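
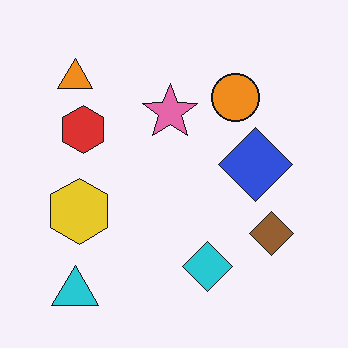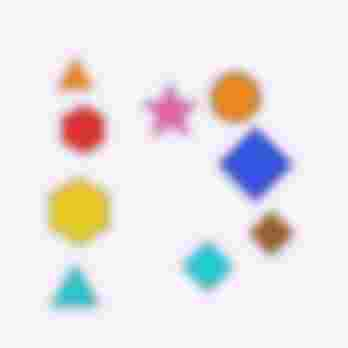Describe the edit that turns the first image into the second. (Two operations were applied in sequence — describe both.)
The image was noticeably gaussian-blurred, then heavily JPEG-compressed with obvious blocking artifacts.

Shape edges and outlines are uniformly softened across the whole image. Blocky 8×8 compression artifacts appear around shape edges and the flat background shows ringing — characteristic JPEG degradation.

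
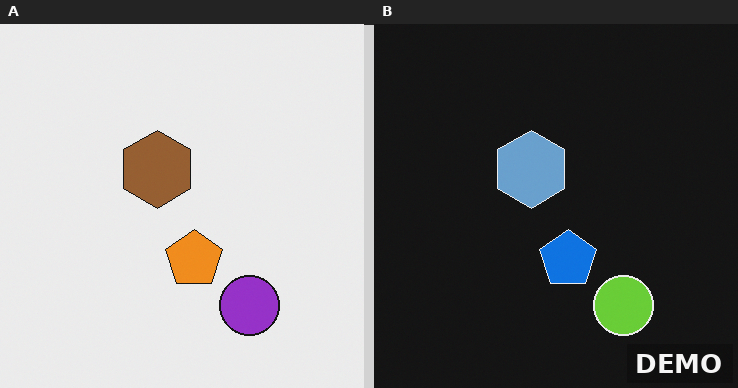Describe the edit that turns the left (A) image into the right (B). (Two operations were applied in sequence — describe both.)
The right (B) image is the left (A) color-inverted (negative), then watermarked with the text "DEMO" in the lower-right corner.

The light background has become dark and every shape's color is its complement — a photographic negative. A dark label reading "DEMO" appears in the lower-right corner.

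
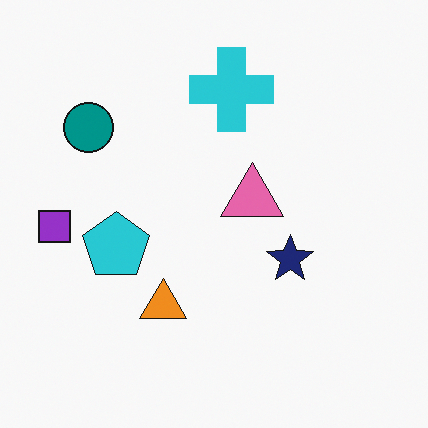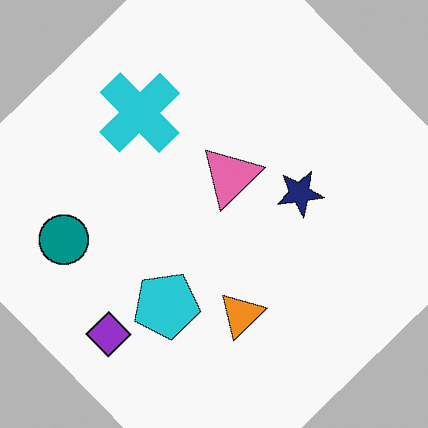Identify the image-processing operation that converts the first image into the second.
This is the original image rotated counter-clockwise by a large amount — several tens of degrees.

Every shape is tilted by the same angle and the image corners show triangular fill wedges — a whole-image rotation by a non-right angle.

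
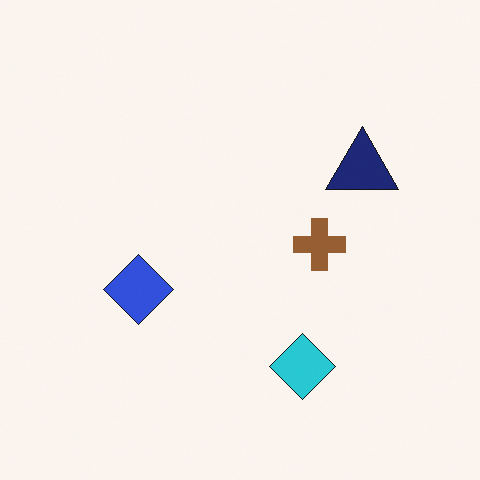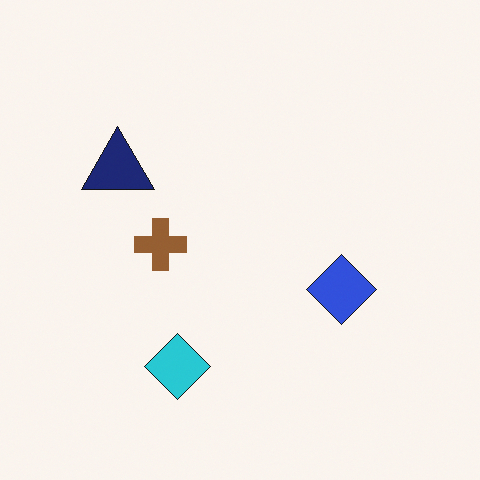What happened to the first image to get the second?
This is the original image flipped horizontally (left ↔ right).

The navy triangle is in the right of the first image and the left of the second — shapes on opposite sides of the vertical midline have swapped in a mirror flip.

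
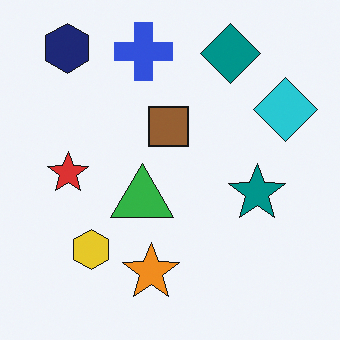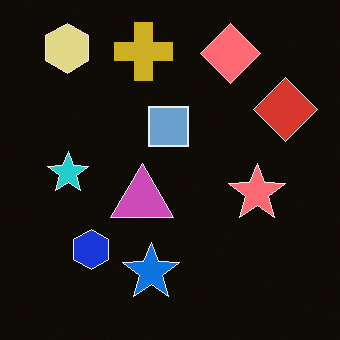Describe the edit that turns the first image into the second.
The image was color-inverted (negative).

The light background has become dark and every shape's color is its complement — a photographic negative.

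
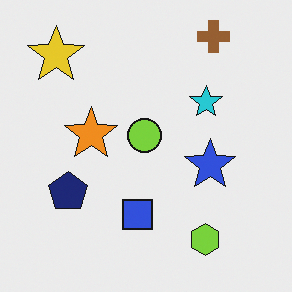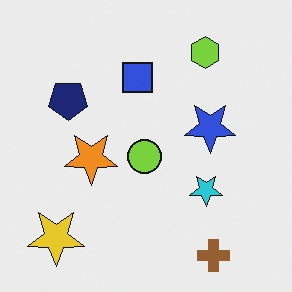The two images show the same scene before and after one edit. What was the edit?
The transformation is: flipped vertically (top ↔ bottom).

The brown cross is in the top-right of the first image and the bottom-right of the second — shapes on opposite sides of the horizontal midline have swapped in a mirror flip.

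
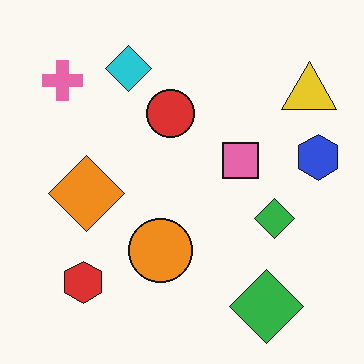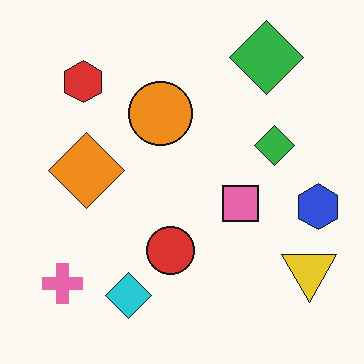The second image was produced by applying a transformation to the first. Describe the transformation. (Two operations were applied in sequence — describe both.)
It was flipped vertically (top ↔ bottom), then JPEG-compressed with visible artifacts.

The cyan diamond is in the top of the first image and the bottom of the second — shapes on opposite sides of the horizontal midline have swapped in a mirror flip. Blocky 8×8 compression artifacts appear around shape edges and the flat background shows ringing — characteristic JPEG degradation.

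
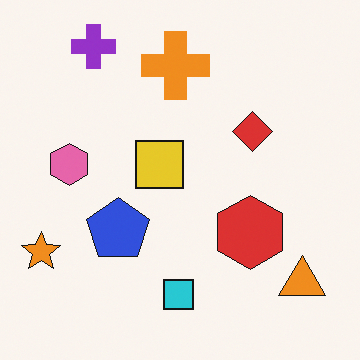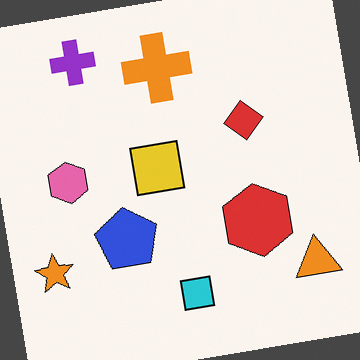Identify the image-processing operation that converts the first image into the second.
It was rotated counter-clockwise by a slight angle.

Every shape is tilted by the same angle and the image corners show triangular fill wedges — a whole-image rotation by a non-right angle.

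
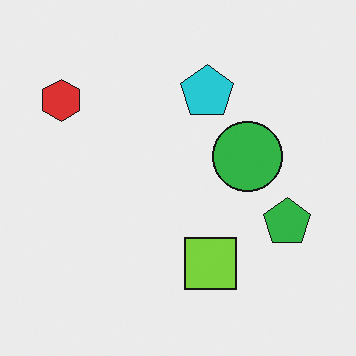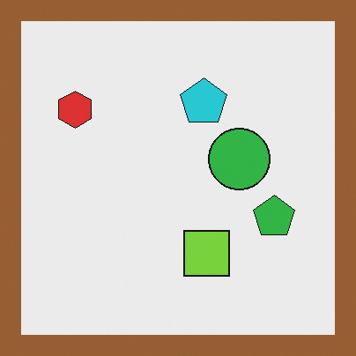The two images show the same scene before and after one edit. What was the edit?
It was framed with a brown border.

A solid brown frame runs around the edge of the second image, with the content slightly shrunk inside it.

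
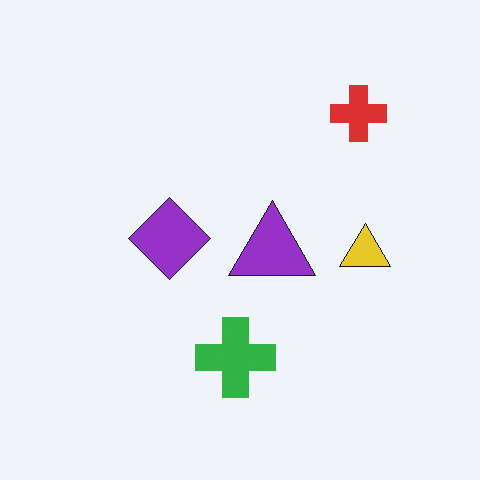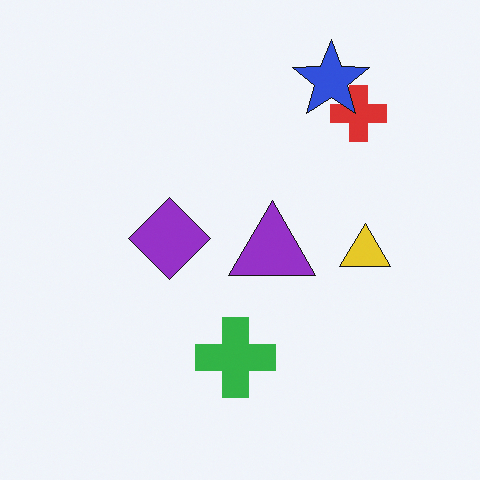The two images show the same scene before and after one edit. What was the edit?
Overlaid with an additional blue star.

A blue star appears in the second image that is absent from the first.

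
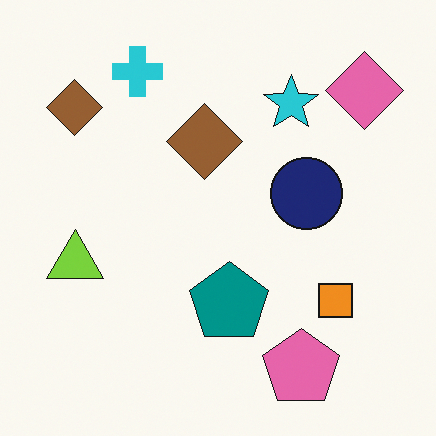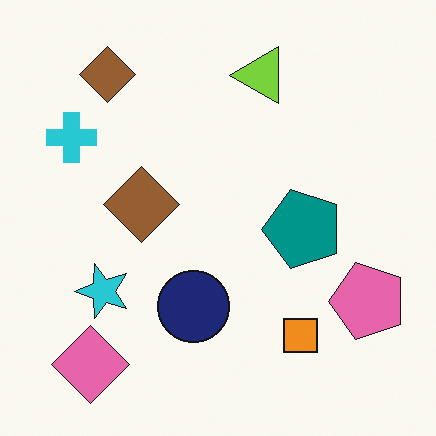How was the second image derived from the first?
The transformation is: transposed (reflected across the top-left ↔ bottom-right diagonal).

Shapes have swapped their row and column positions — what was in the top-right is now in the bottom-left — a diagonal reflection.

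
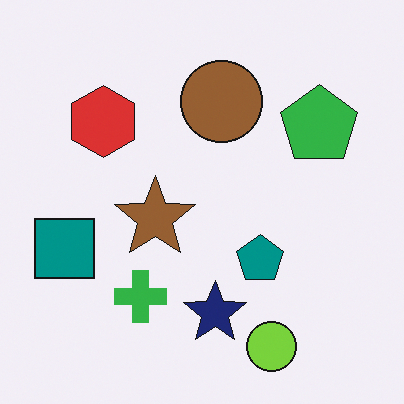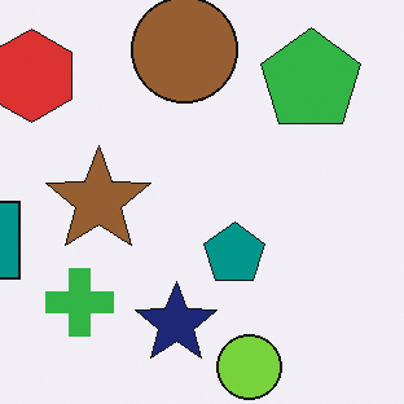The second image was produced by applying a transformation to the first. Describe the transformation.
The transformation is: cropped slightly and scaled back up.

The visible shapes are larger and the field of view is narrower; shapes near the original edges may be partly or wholly outside the frame — a crop-and-rescale.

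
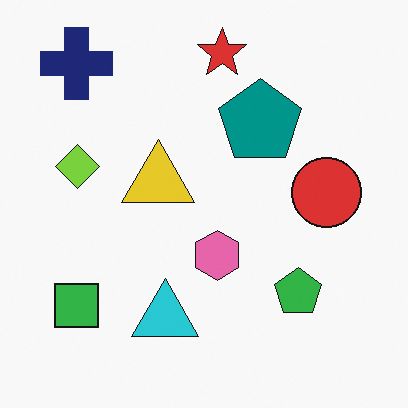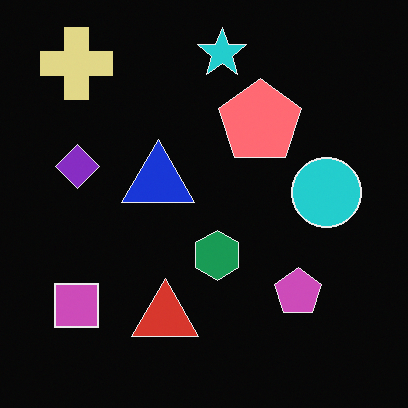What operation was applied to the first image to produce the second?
It was color-inverted (negative).

The light background has become dark and every shape's color is its complement — a photographic negative.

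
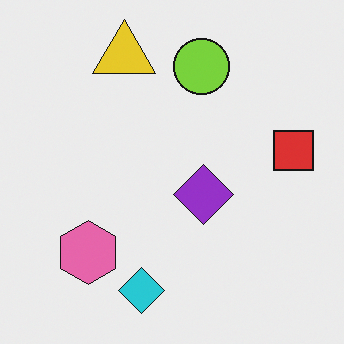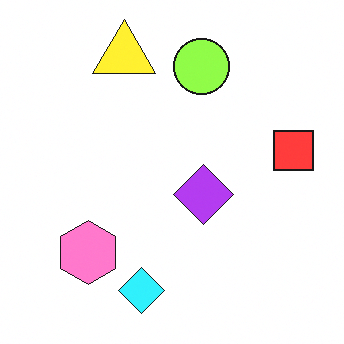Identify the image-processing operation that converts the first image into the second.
The transformation is: brightened a little.

Every pixel — background and shapes alike — is uniformly brightened.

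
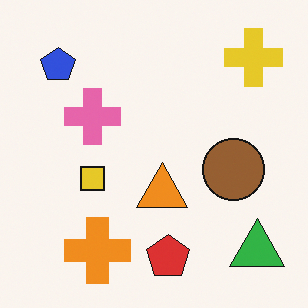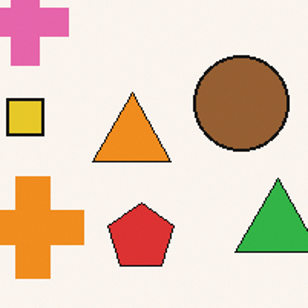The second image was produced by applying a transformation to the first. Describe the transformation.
The image was cropped slightly and scaled back up.

The visible shapes are larger and the field of view is narrower; shapes near the original edges may be partly or wholly outside the frame — a crop-and-rescale.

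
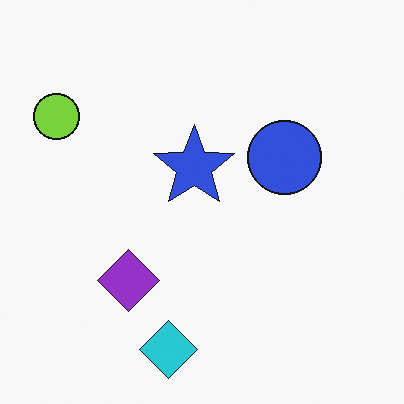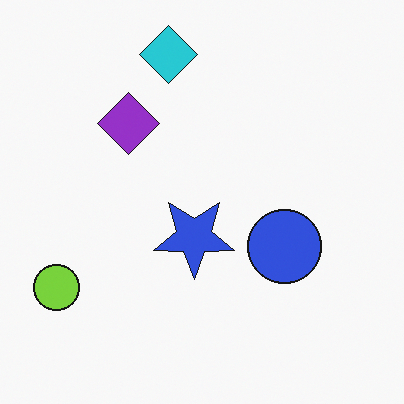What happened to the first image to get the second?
The transformation is: flipped vertically (top ↔ bottom).

The cyan diamond is in the bottom of the first image and the top of the second — shapes on opposite sides of the horizontal midline have swapped in a mirror flip.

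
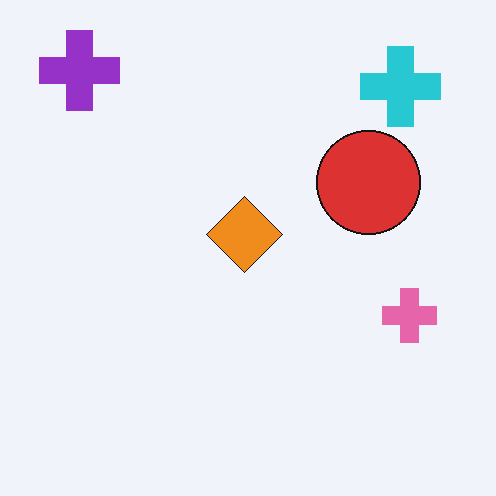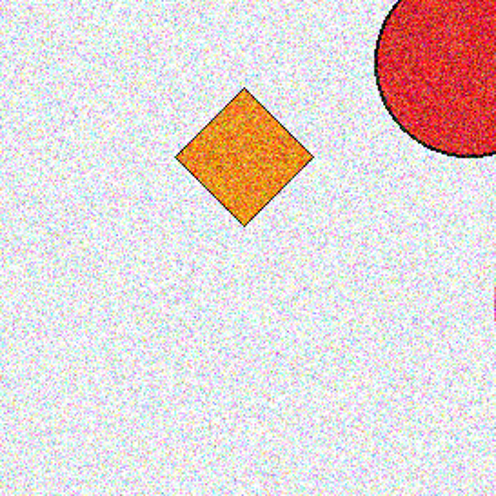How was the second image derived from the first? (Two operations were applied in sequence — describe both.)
This is the original image degraded with heavy additive noise, then cropped tightly and scaled back up.

Random speckle covers the whole image, including the flat background. The visible shapes are larger and the field of view is narrower; shapes near the original edges may be partly or wholly outside the frame — a crop-and-rescale.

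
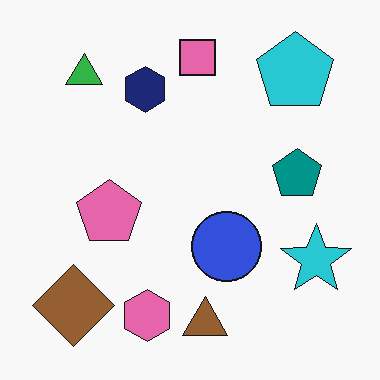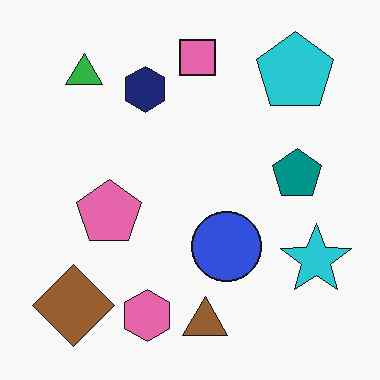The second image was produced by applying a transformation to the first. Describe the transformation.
This is the original image JPEG-compressed with visible artifacts.

Blocky 8×8 compression artifacts appear around shape edges and the flat background shows ringing — characteristic JPEG degradation.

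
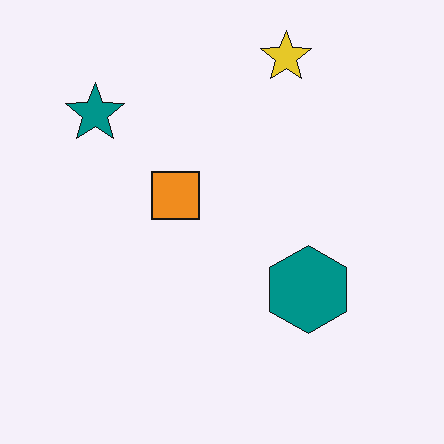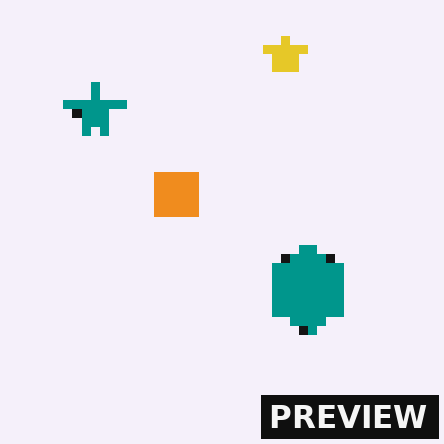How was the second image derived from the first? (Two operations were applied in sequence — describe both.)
It was heavily pixelated into large blocks, then watermarked with the text "PREVIEW" in the lower-right corner.

Shapes are reduced to large square blocks; fine edges and outlines are lost — a downscale-then-upscale (mosaic) effect. A dark label reading "PREVIEW" appears in the lower-right corner.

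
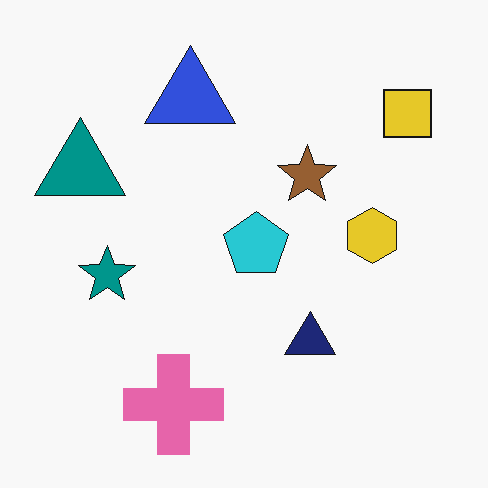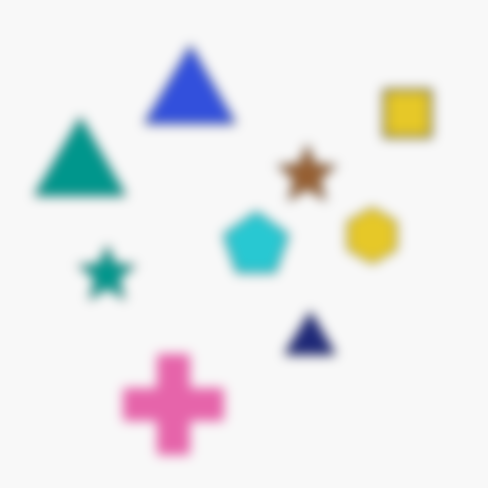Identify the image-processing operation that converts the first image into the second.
Heavily blurred.

Shape edges and outlines are uniformly softened across the whole image.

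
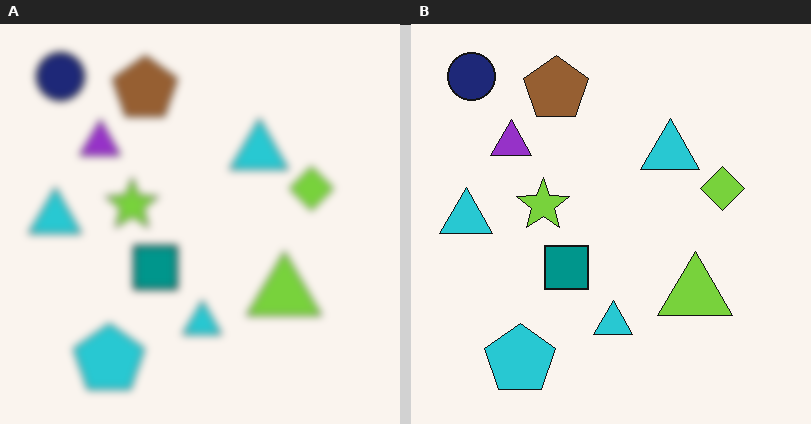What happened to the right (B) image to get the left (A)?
It was noticeably gaussian-blurred.

Shape edges and outlines are uniformly softened across the whole image.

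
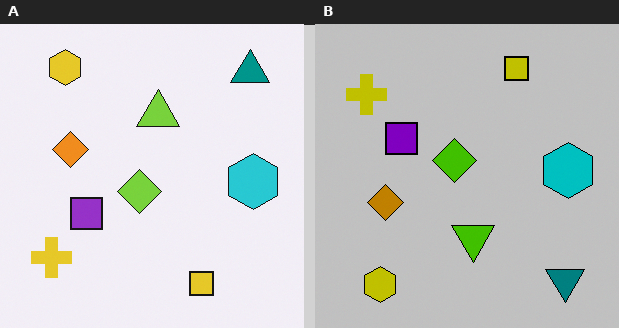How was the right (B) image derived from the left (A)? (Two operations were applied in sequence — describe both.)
It was flipped vertically (top ↔ bottom), then aggressively posterized.

The yellow hexagon is in the top-left of the left (A) image and the bottom-left of the right (B) — shapes on opposite sides of the horizontal midline have swapped in a mirror flip. Each flat color has snapped to a coarser quantized level — most visibly, the near-white background has dropped to a flat grey.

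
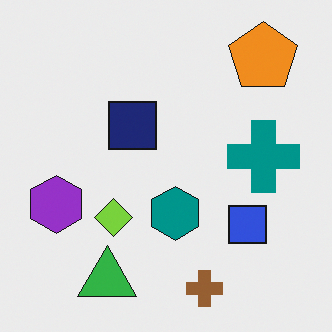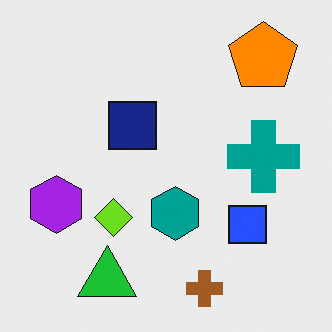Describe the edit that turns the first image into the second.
The image was slightly oversaturated.

All colors are more vivid — a global saturation change.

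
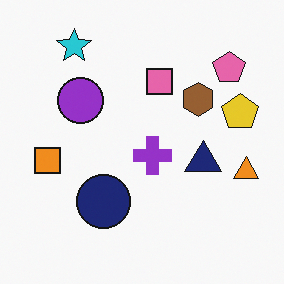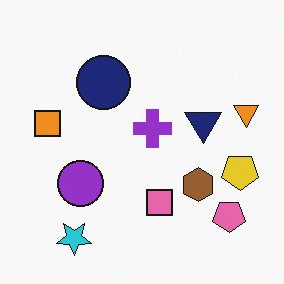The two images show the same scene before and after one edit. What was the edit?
The image was flipped vertically (top ↔ bottom).

The cyan star is in the top-left of the first image and the bottom-left of the second — shapes on opposite sides of the horizontal midline have swapped in a mirror flip.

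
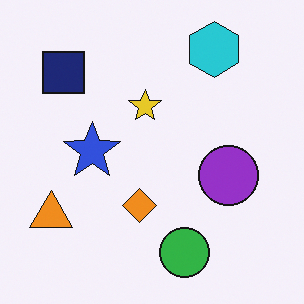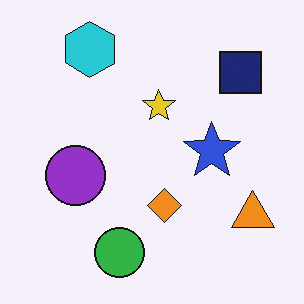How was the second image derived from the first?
This is the original image flipped horizontally (left ↔ right).

The orange triangle is in the bottom-left of the first image and the bottom-right of the second — shapes on opposite sides of the vertical midline have swapped in a mirror flip.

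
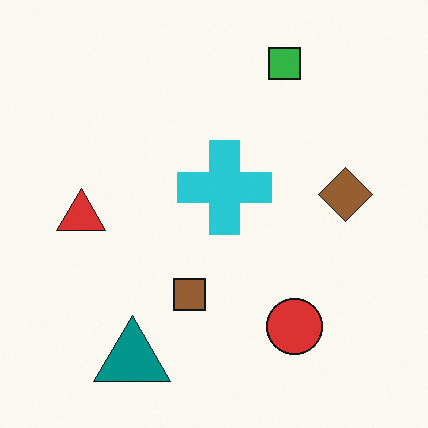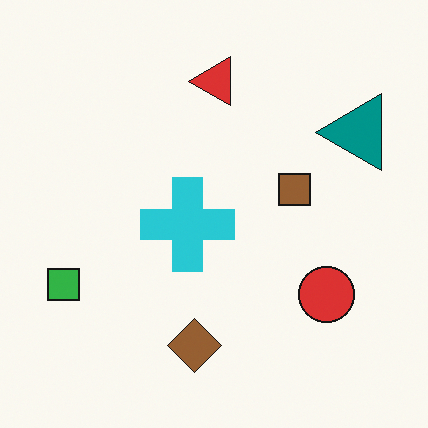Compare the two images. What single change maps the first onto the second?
It was transposed (reflected across the top-left ↔ bottom-right diagonal).

Shapes have swapped their row and column positions — what was in the top-right is now in the bottom-left — a diagonal reflection.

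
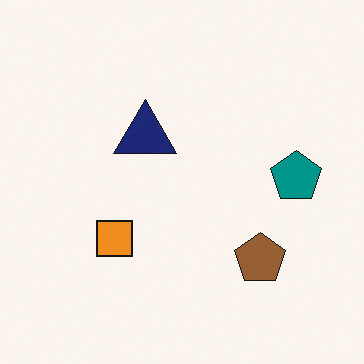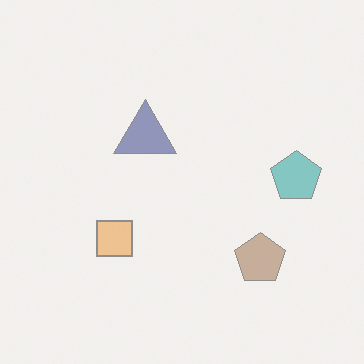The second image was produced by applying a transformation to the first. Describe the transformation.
The transformation is: washed out (contrast reduced).

Tones are pushed toward mid-grey across the whole image — a global contrast change.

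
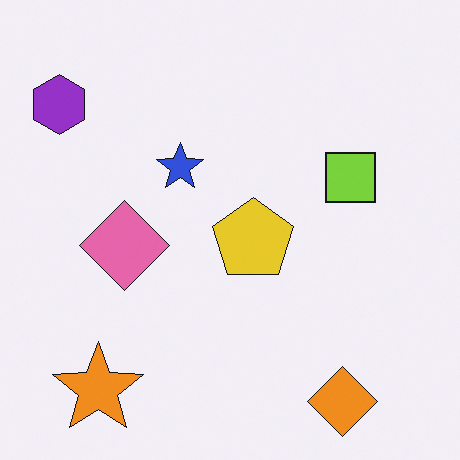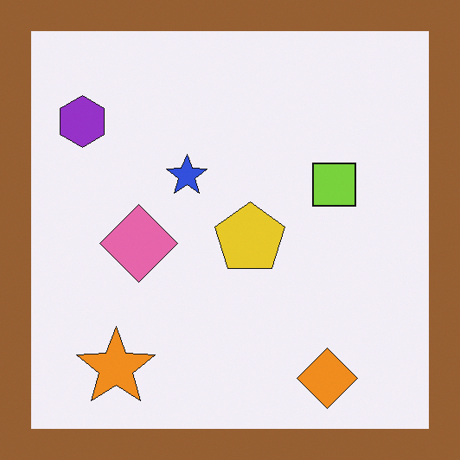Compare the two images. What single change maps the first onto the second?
The second image is the first framed with a brown border.

A solid brown frame runs around the edge of the second image, with the content slightly shrunk inside it.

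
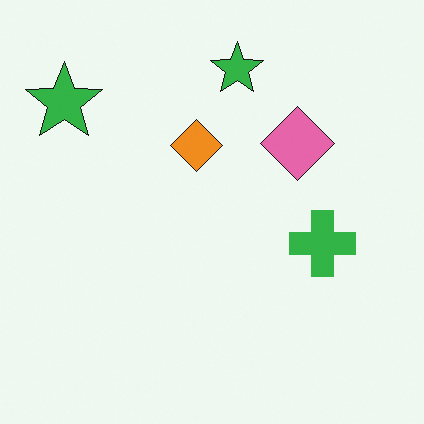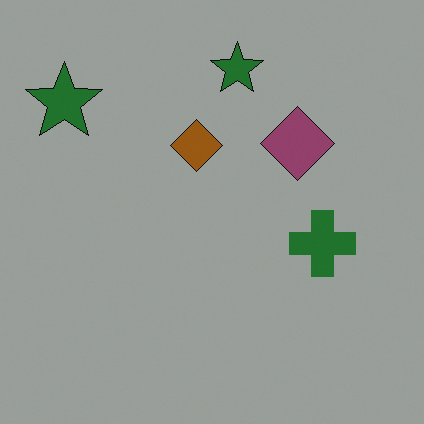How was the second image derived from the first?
The image was darkened a lot.

Every pixel — background and shapes alike — is uniformly darkened.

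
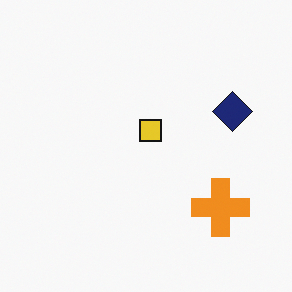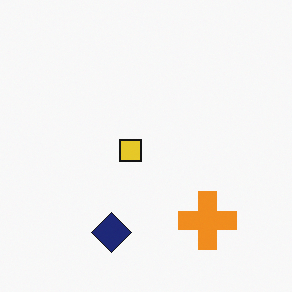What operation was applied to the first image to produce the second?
This is the original image transposed (reflected across the top-left ↔ bottom-right diagonal).

Shapes have swapped their row and column positions — what was in the top-right is now in the bottom-left — a diagonal reflection.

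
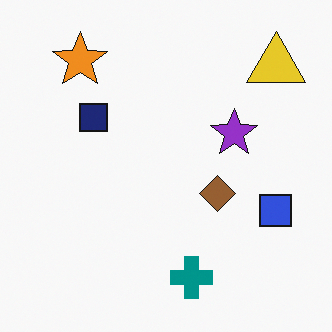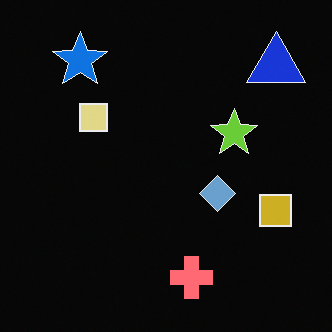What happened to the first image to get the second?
It was color-inverted (negative).

The light background has become dark and every shape's color is its complement — a photographic negative.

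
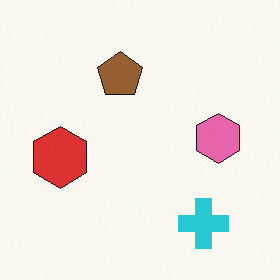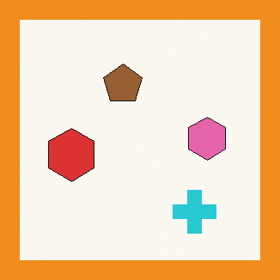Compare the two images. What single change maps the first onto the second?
The image was framed with a orange border.

A solid orange frame runs around the edge of the second image, with the content slightly shrunk inside it.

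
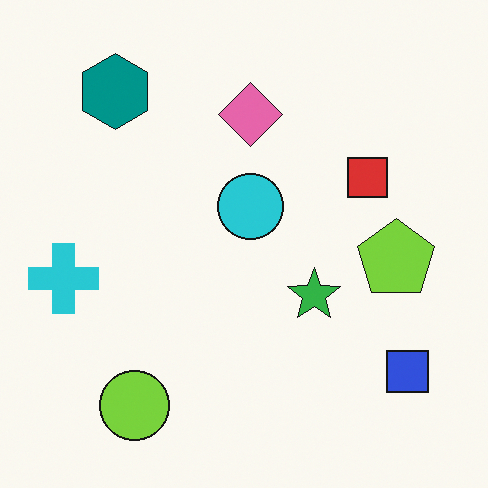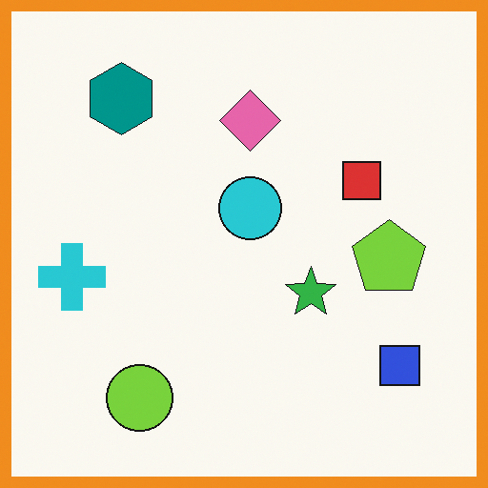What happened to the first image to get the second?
It was framed with a orange border.

A solid orange frame runs around the edge of the second image, with the content slightly shrunk inside it.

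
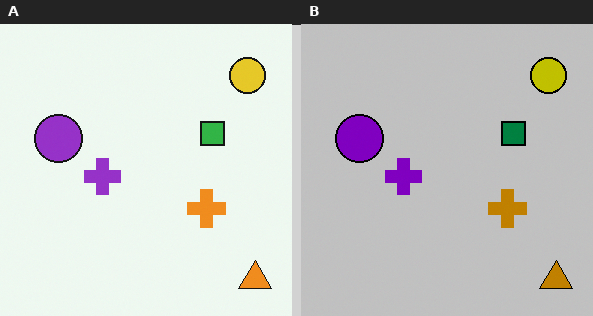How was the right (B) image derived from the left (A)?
The image was aggressively posterized.

Each flat color has snapped to a coarser quantized level — most visibly, the near-white background has dropped to a flat grey.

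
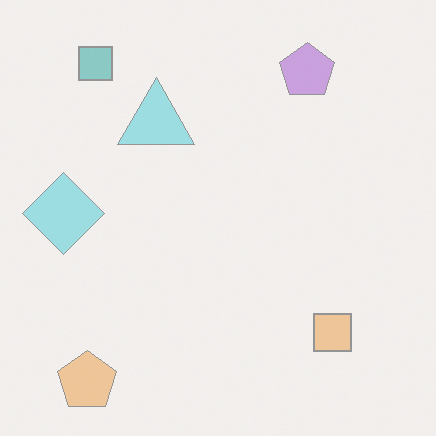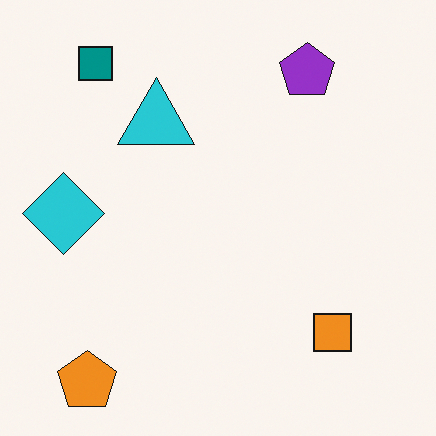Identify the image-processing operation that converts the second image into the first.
The first image is the second washed out (contrast reduced).

Tones are pushed toward mid-grey across the whole image — a global contrast change.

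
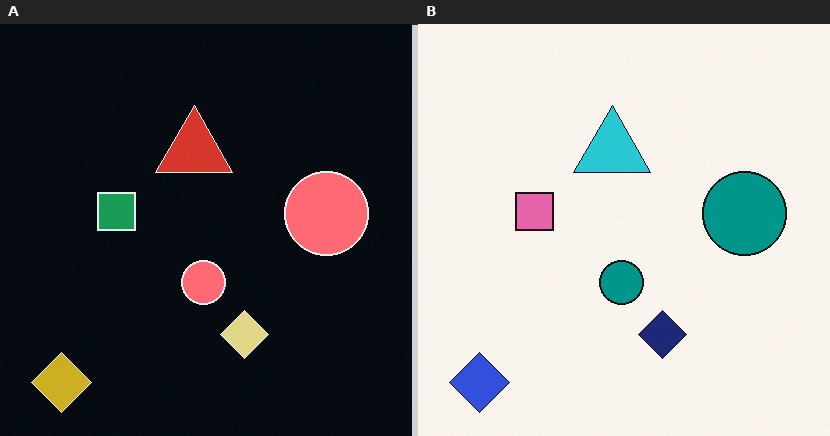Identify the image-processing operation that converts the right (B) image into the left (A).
Color-inverted (negative).

The light background has become dark and every shape's color is its complement — a photographic negative.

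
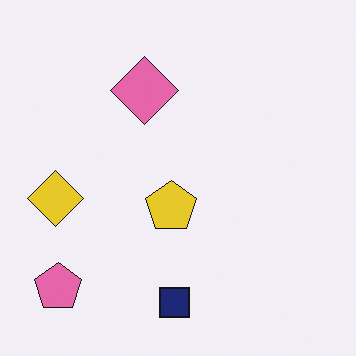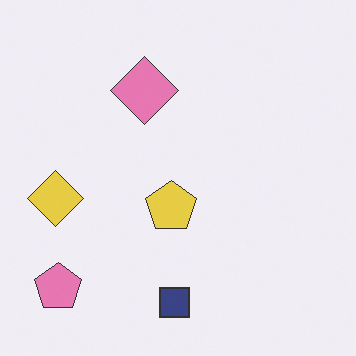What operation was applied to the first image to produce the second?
The image was given slightly reduced contrast.

Tones are pushed toward mid-grey across the whole image — a global contrast change.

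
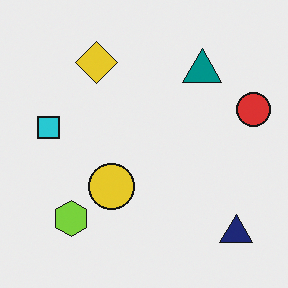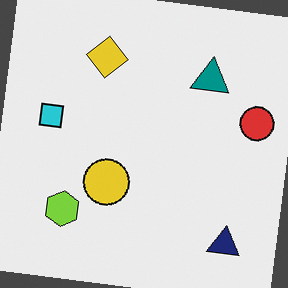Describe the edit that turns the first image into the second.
The transformation is: rotated clockwise by a slight angle.

Every shape is tilted by the same angle and the image corners show triangular fill wedges — a whole-image rotation by a non-right angle.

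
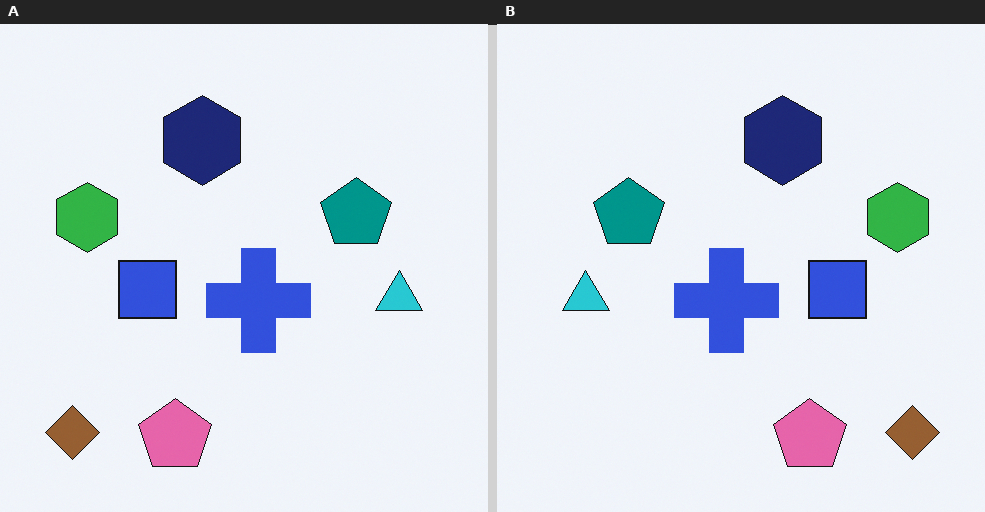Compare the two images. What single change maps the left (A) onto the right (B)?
This is the original image flipped horizontally (left ↔ right).

The brown diamond is in the bottom-left of the left (A) image and the bottom-right of the right (B) — shapes on opposite sides of the vertical midline have swapped in a mirror flip.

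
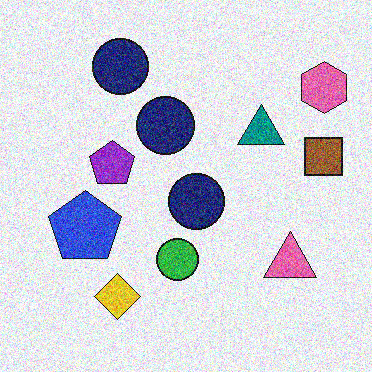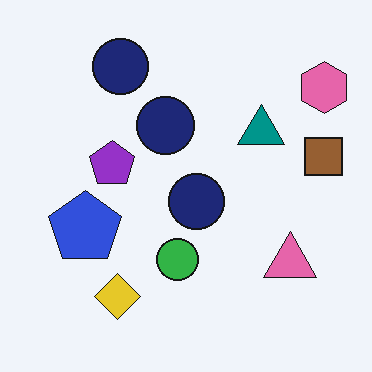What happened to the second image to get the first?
It was degraded with strong gaussian noise.

Random speckle covers the whole image, including the flat background.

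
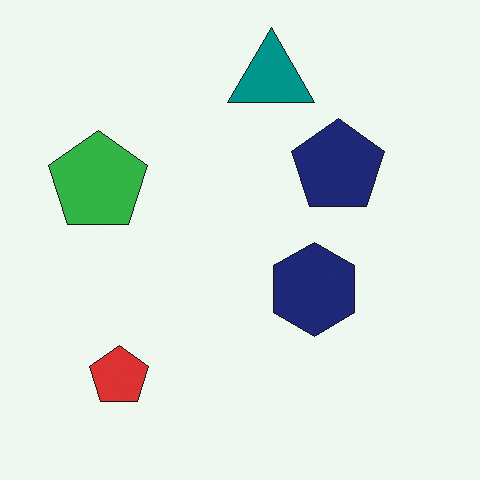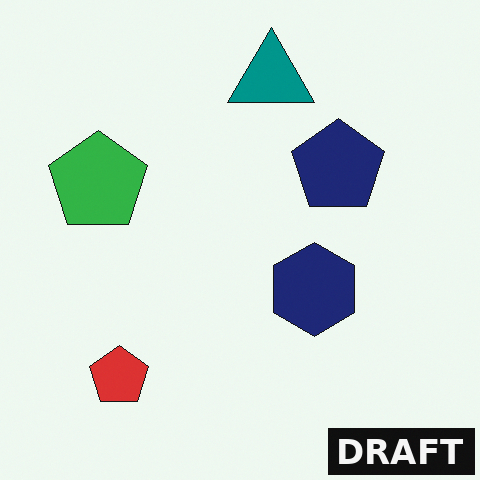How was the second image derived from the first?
It was watermarked with the text "DRAFT" in the lower-right corner.

A dark label reading "DRAFT" appears in the lower-right corner.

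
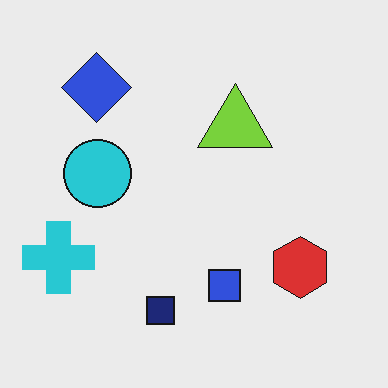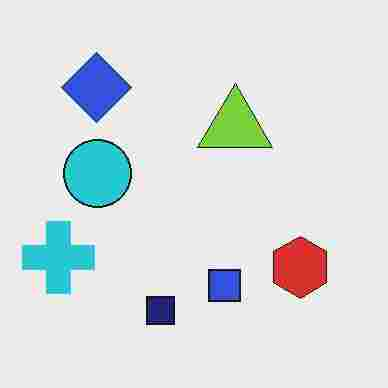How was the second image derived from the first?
This is the original image heavily JPEG-compressed with obvious blocking artifacts.

Blocky 8×8 compression artifacts appear around shape edges and the flat background shows ringing — characteristic JPEG degradation.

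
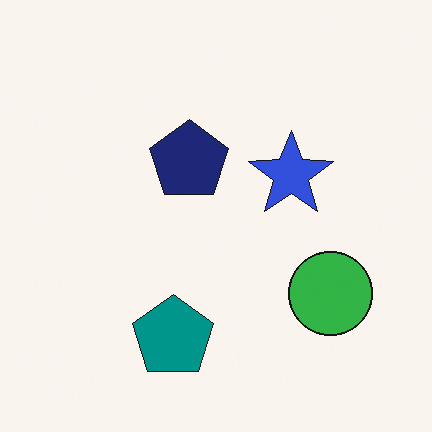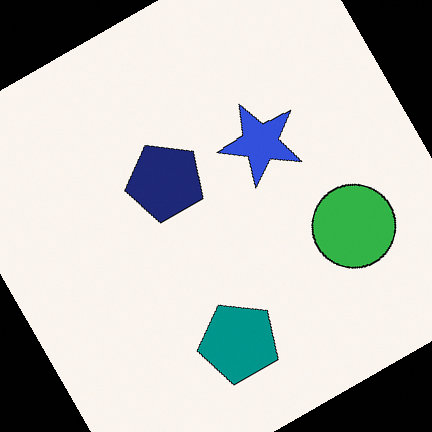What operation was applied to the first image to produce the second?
The second image is the first rotated counter-clockwise by a moderate amount.

Every shape is tilted by the same angle and the image corners show triangular fill wedges — a whole-image rotation by a non-right angle.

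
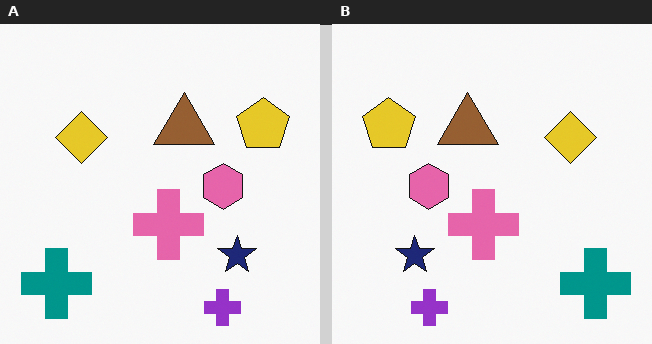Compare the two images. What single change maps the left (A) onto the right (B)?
This is the original image flipped horizontally (left ↔ right).

The teal cross is in the bottom-left of the left (A) image and the bottom-right of the right (B) — shapes on opposite sides of the vertical midline have swapped in a mirror flip.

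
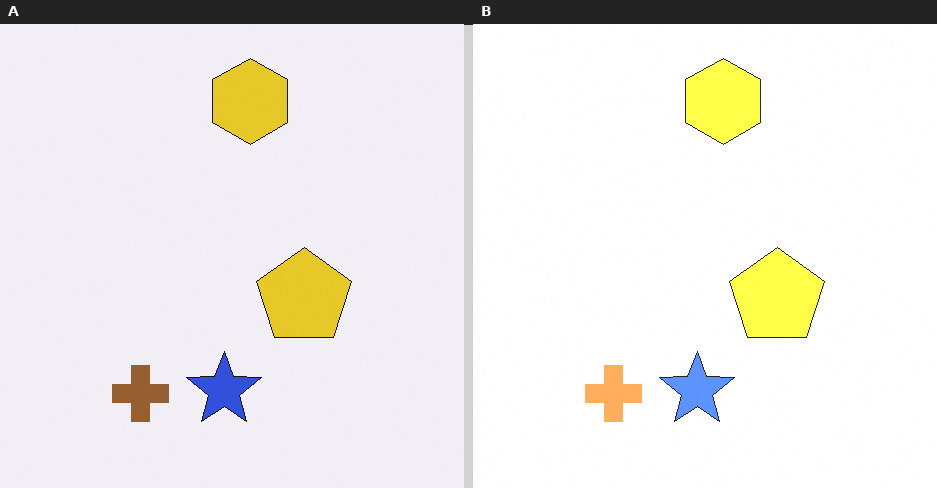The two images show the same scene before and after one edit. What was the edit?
The transformation is: noticeably brightened.

Every pixel — background and shapes alike — is uniformly brightened.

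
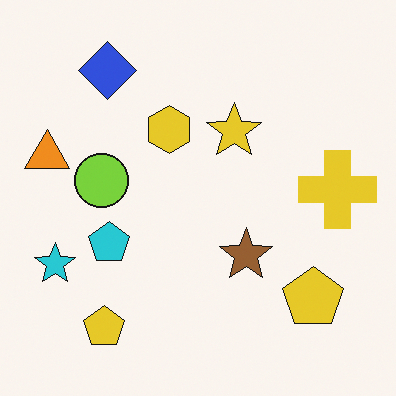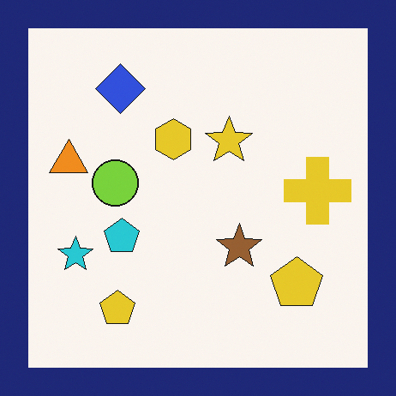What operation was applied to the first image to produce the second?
The image was framed with a navy border.

A solid navy frame runs around the edge of the second image, with the content slightly shrunk inside it.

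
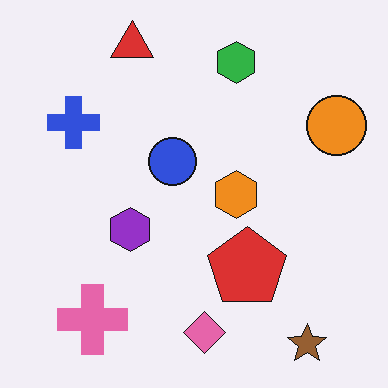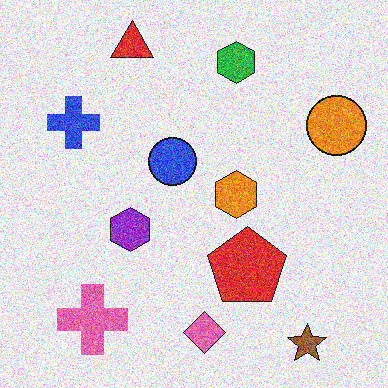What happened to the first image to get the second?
The image was degraded with a thick layer of grain.

Random speckle covers the whole image, including the flat background.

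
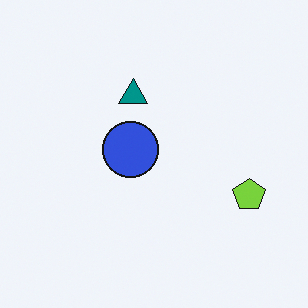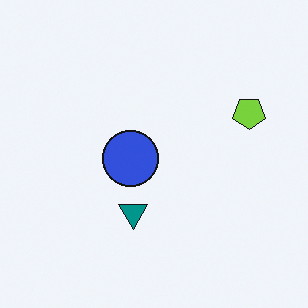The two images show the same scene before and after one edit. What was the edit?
The image was flipped vertically (top ↔ bottom).

The teal triangle is in the top of the first image and the bottom of the second — shapes on opposite sides of the horizontal midline have swapped in a mirror flip.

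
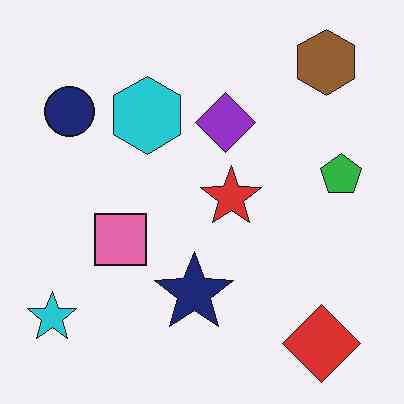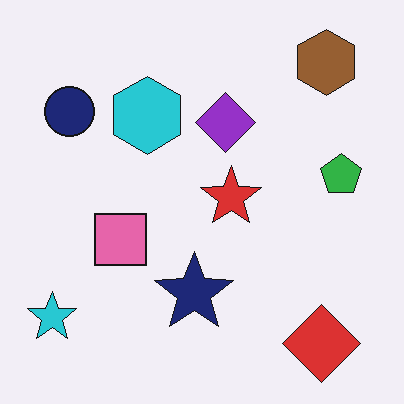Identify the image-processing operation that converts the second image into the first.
JPEG-compressed with visible artifacts.

Blocky 8×8 compression artifacts appear around shape edges and the flat background shows ringing — characteristic JPEG degradation.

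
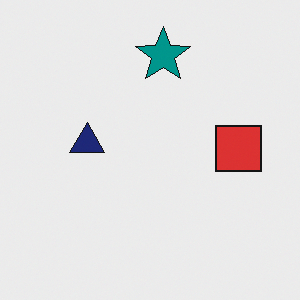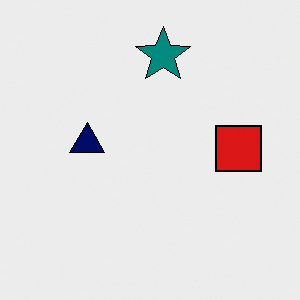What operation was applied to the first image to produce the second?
The transformation is: given slightly increased contrast.

Tones are pushed away from mid-grey across the whole image — a global contrast change.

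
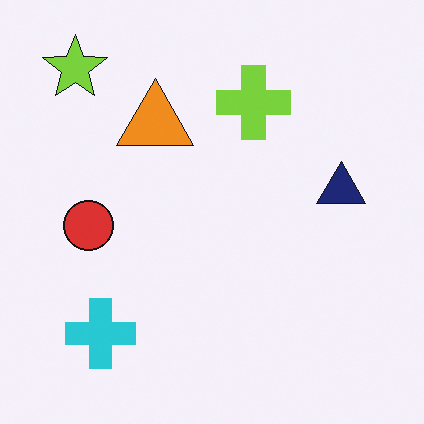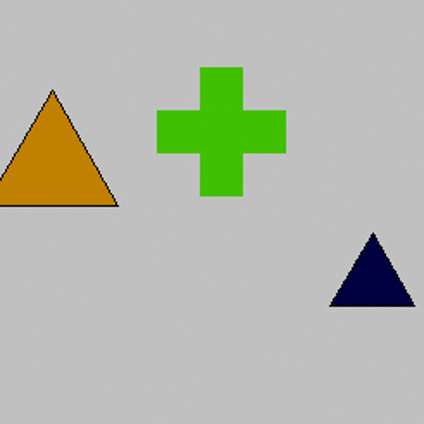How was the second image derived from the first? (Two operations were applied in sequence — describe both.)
It was heavily posterized to just a handful of flat colors, then cropped tightly and scaled back up.

Each flat color has snapped to a coarser quantized level — most visibly, the near-white background has dropped to a flat grey. The visible shapes are larger and the field of view is narrower; shapes near the original edges may be partly or wholly outside the frame — a crop-and-rescale.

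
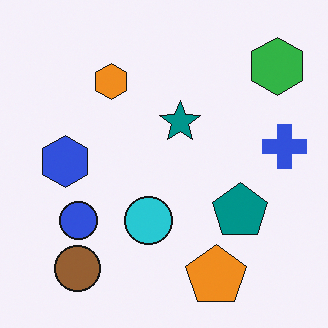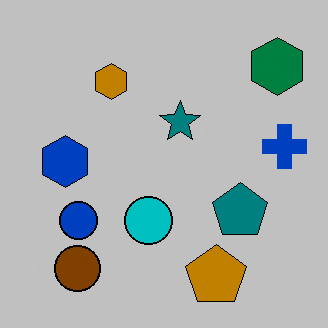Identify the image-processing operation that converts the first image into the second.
Aggressively posterized.

Each flat color has snapped to a coarser quantized level — most visibly, the near-white background has dropped to a flat grey.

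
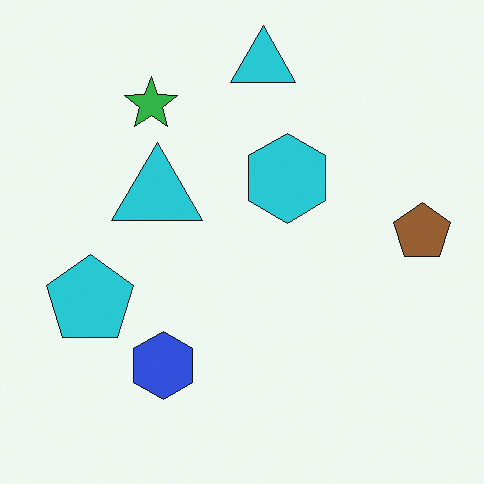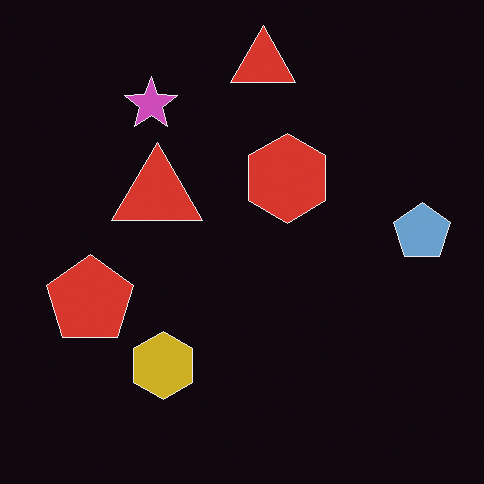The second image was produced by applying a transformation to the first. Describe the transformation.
The transformation is: color-inverted (negative).

The light background has become dark and every shape's color is its complement — a photographic negative.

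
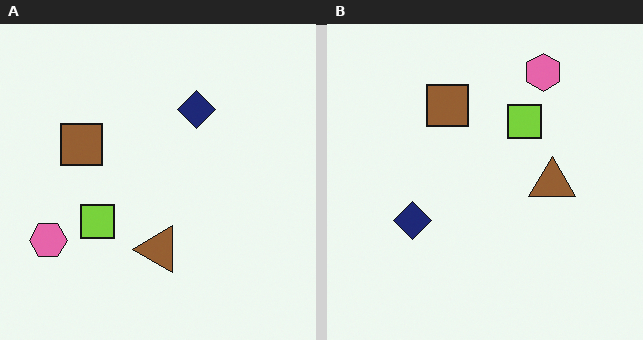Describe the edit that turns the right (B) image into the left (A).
This is the original image transposed (reflected across the top-left ↔ bottom-right diagonal).

Shapes have swapped their row and column positions — what was in the top-right is now in the bottom-left — a diagonal reflection.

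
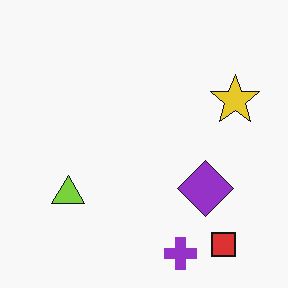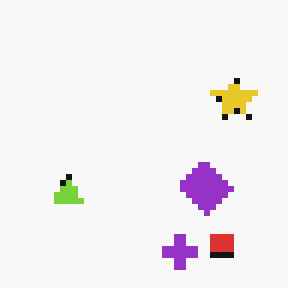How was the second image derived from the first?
The image was moderately pixelated.

Shapes are reduced to large square blocks; fine edges and outlines are lost — a downscale-then-upscale (mosaic) effect.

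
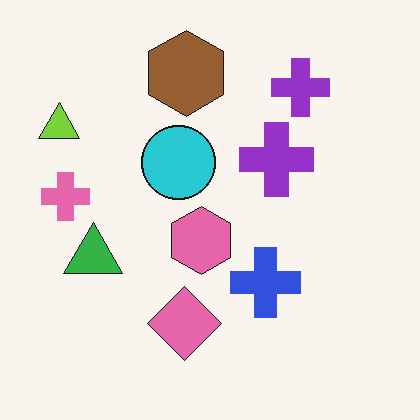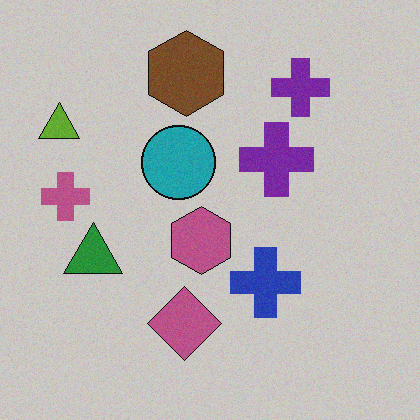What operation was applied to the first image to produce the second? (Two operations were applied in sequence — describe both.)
Degraded with a light layer of grain, then darkened a little.

Random speckle covers the whole image, including the flat background. Every pixel — background and shapes alike — is uniformly darkened.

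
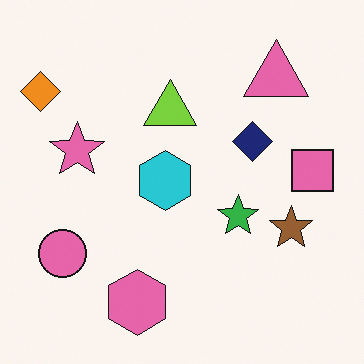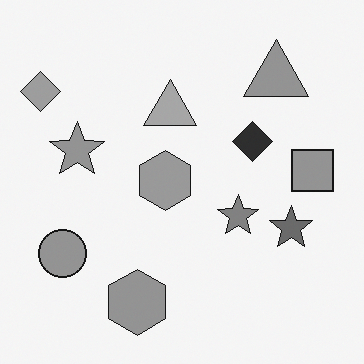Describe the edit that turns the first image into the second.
This is the original image converted to grayscale.

All color is removed — every shape is now a shade of grey.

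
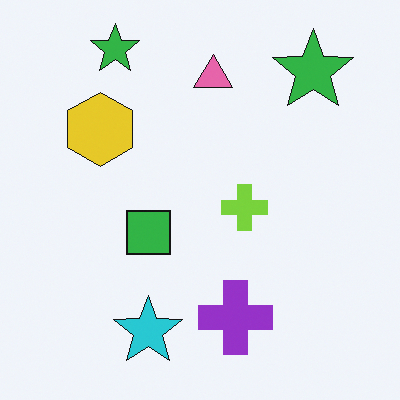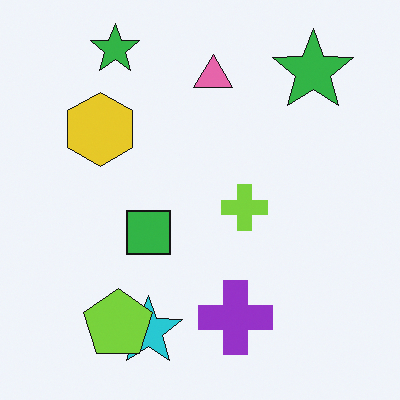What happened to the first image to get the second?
The transformation is: overlaid with an additional lime pentagon.

A lime pentagon appears in the second image that is absent from the first.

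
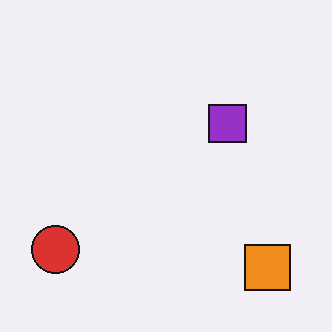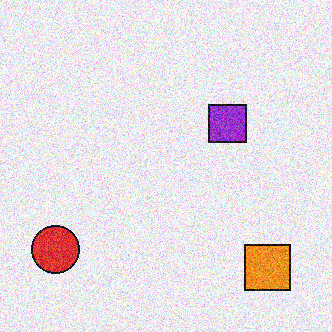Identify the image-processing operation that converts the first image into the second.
Degraded with a thick layer of grain.

Random speckle covers the whole image, including the flat background.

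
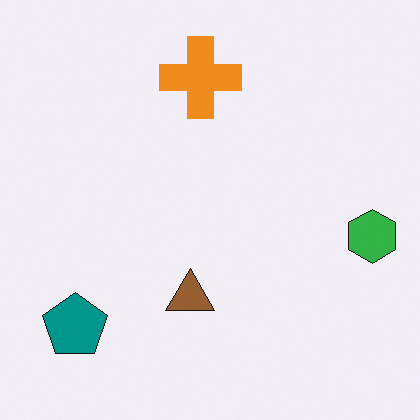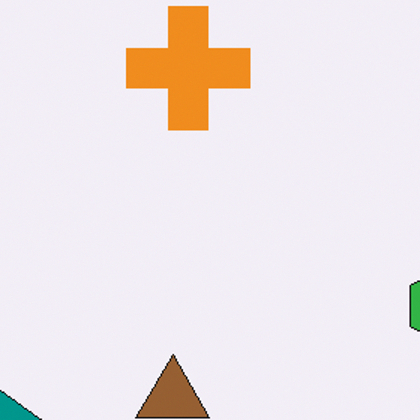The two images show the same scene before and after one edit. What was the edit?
This is the original image cropped to a modestly smaller region and rescaled.

The visible shapes are larger and the field of view is narrower; shapes near the original edges may be partly or wholly outside the frame — a crop-and-rescale.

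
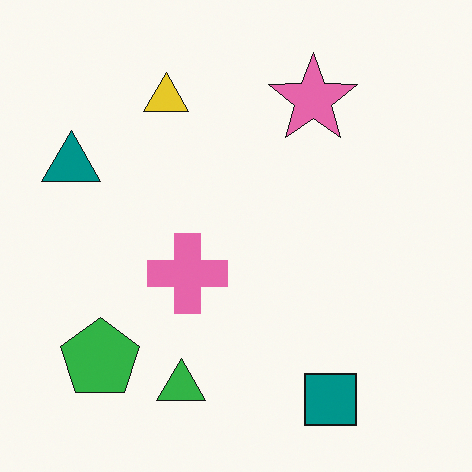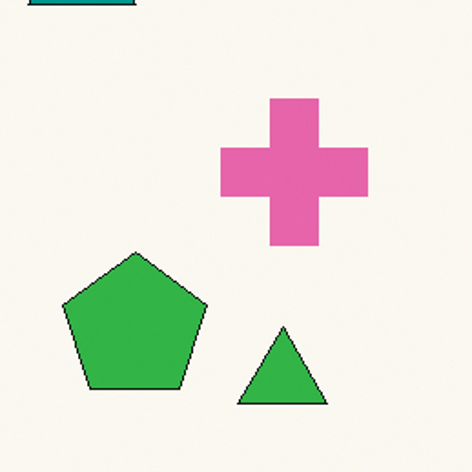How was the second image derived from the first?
The second image is the first cropped to a noticeably smaller region and rescaled.

The visible shapes are larger and the field of view is narrower; shapes near the original edges may be partly or wholly outside the frame — a crop-and-rescale.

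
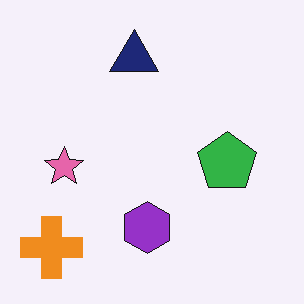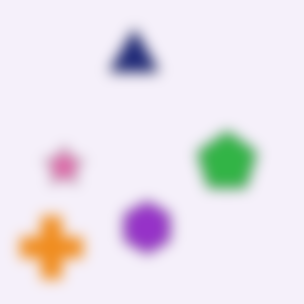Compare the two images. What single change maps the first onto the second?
The second image is the first heavily blurred.

Shape edges and outlines are uniformly softened across the whole image.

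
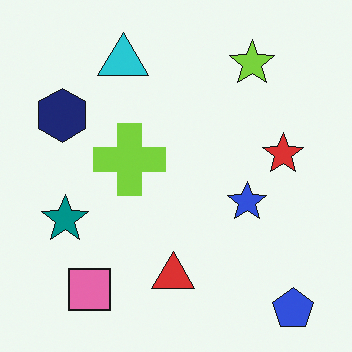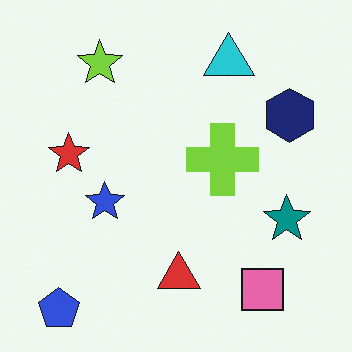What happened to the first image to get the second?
This is the original image flipped horizontally (left ↔ right).

The blue pentagon is in the bottom-right of the first image and the bottom-left of the second — shapes on opposite sides of the vertical midline have swapped in a mirror flip.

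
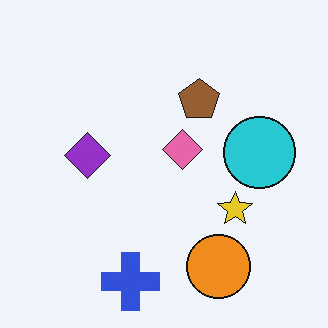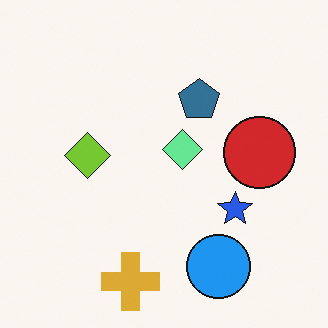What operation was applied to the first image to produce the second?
The transformation is: hue-shifted by a large amount.

Every shape's color has rotated by the same amount around the hue wheel — a uniform hue shift.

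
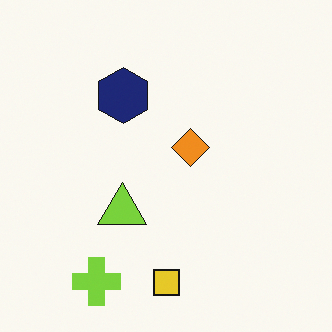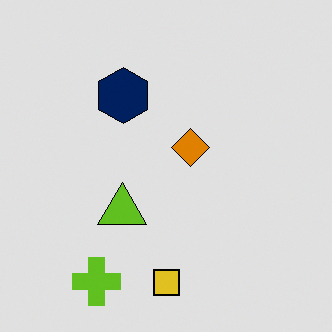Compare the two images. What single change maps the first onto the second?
The image was moderately posterized.

Each flat color has snapped to a coarser quantized level — most visibly, the near-white background has dropped to a flat grey.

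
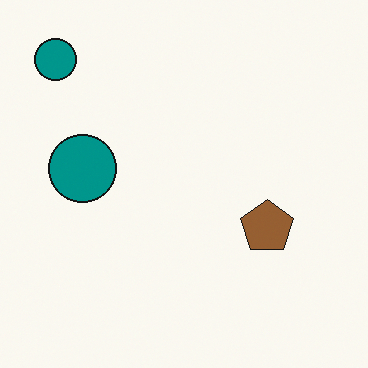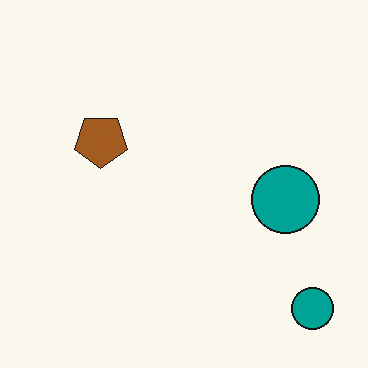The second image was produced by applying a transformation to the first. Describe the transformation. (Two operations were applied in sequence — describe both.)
The transformation is: slightly oversaturated, then rotated 180°.

All colors are more vivid — a global saturation change. The brown pentagon sits in the right of the first image and the left of the second — consistent with a whole-image 180° rotation.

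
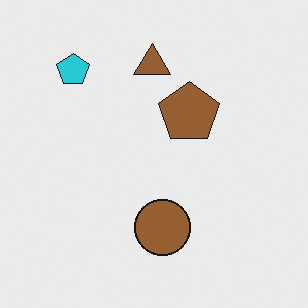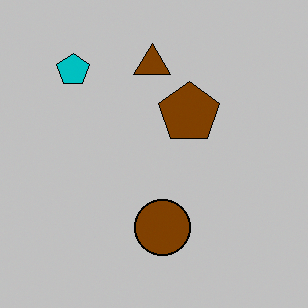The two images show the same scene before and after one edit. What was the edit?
The second image is the first aggressively posterized.

Each flat color has snapped to a coarser quantized level — most visibly, the near-white background has dropped to a flat grey.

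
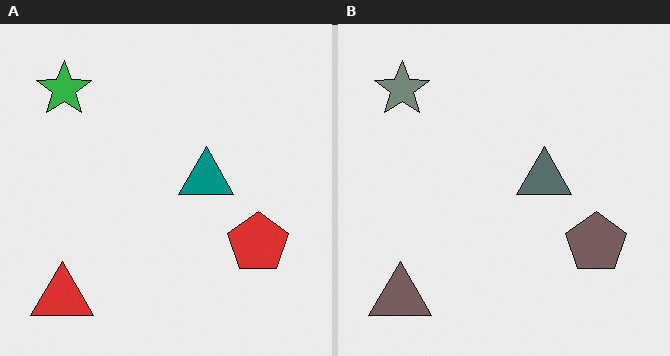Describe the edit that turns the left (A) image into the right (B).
This is the original image made much more muted (saturation change).

All colors are more muted and greyish — a global saturation change.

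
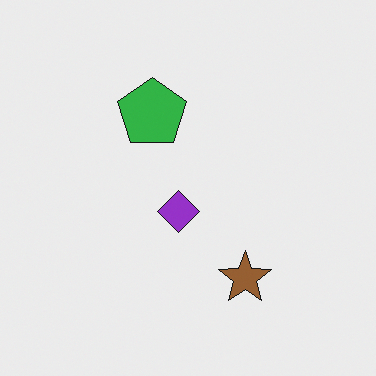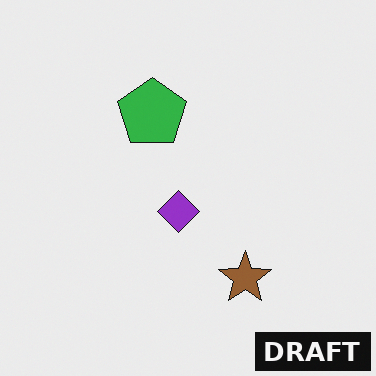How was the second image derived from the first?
The image was watermarked with the text "DRAFT" in the lower-right corner.

A dark label reading "DRAFT" appears in the lower-right corner.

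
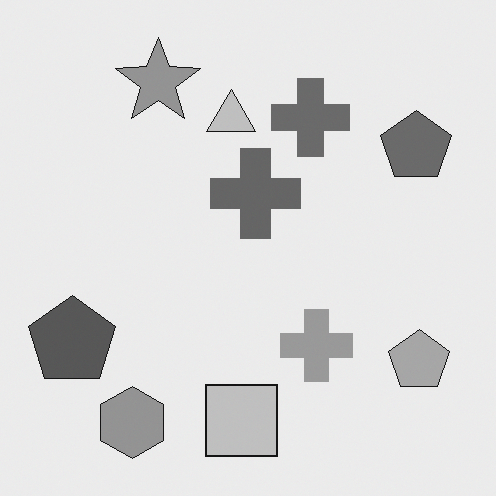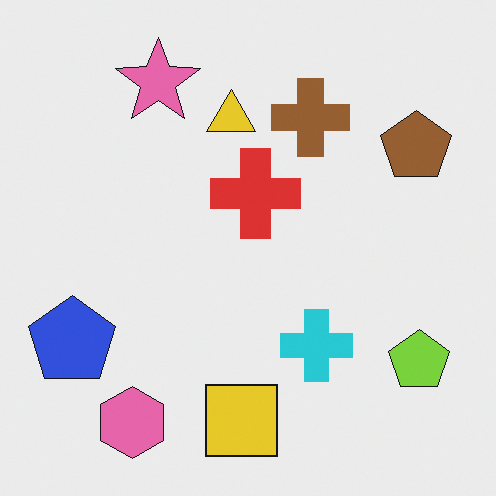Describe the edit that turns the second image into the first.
Converted to grayscale.

All color is removed — every shape is now a shade of grey.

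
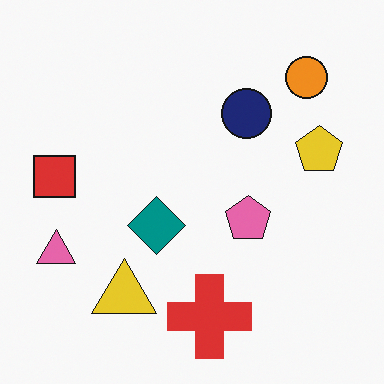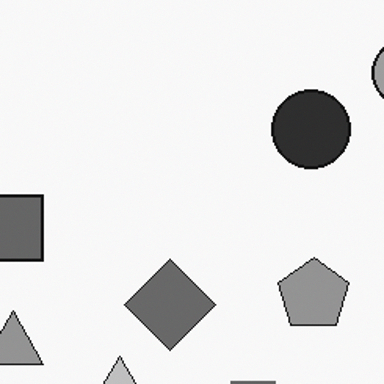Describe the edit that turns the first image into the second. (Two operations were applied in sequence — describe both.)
The second image is the first cropped slightly and scaled back up, then converted to grayscale.

The visible shapes are larger and the field of view is narrower; shapes near the original edges may be partly or wholly outside the frame — a crop-and-rescale. All color is removed — every shape is now a shade of grey.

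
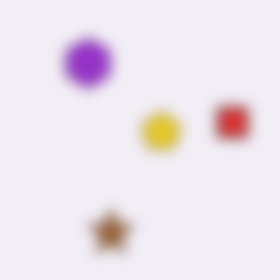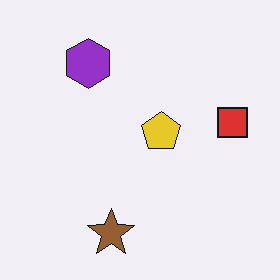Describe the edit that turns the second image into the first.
Strongly gaussian-blurred.

Shape edges and outlines are uniformly softened across the whole image.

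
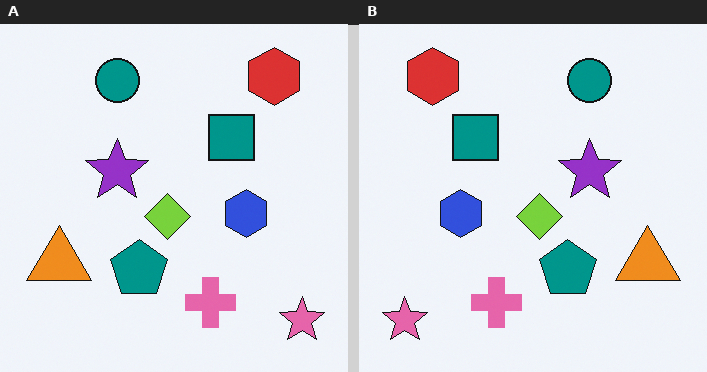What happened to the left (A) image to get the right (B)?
Flipped horizontally (left ↔ right).

The pink star is in the bottom-right of the left (A) image and the bottom-left of the right (B) — shapes on opposite sides of the vertical midline have swapped in a mirror flip.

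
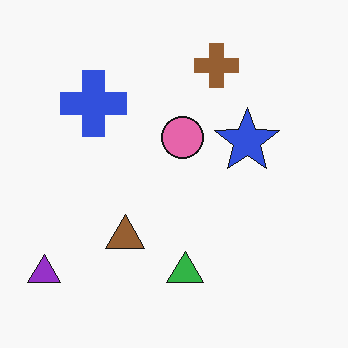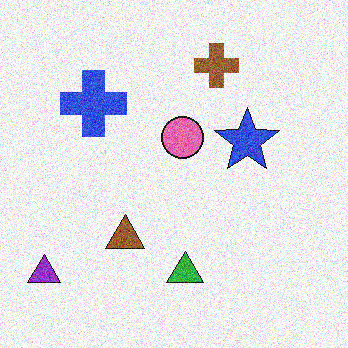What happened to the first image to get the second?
Degraded with a thick layer of grain.

Random speckle covers the whole image, including the flat background.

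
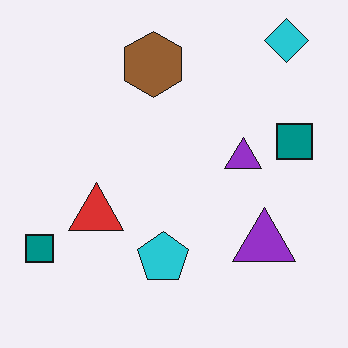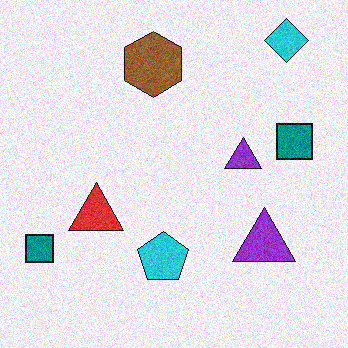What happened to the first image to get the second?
The second image is the first degraded with visible gaussian noise.

Random speckle covers the whole image, including the flat background.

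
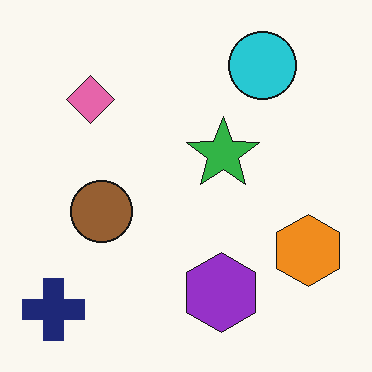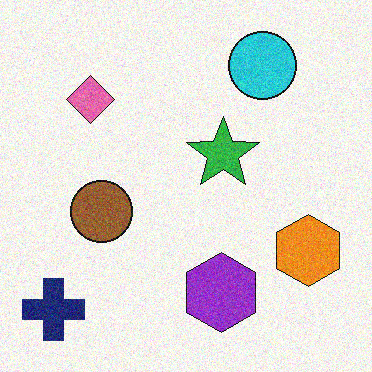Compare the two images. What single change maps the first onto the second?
The image was degraded with moderate additive noise.

Random speckle covers the whole image, including the flat background.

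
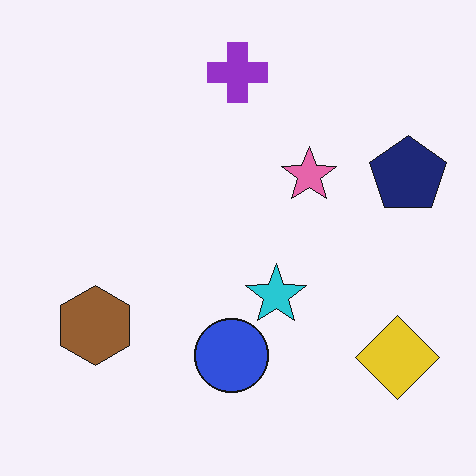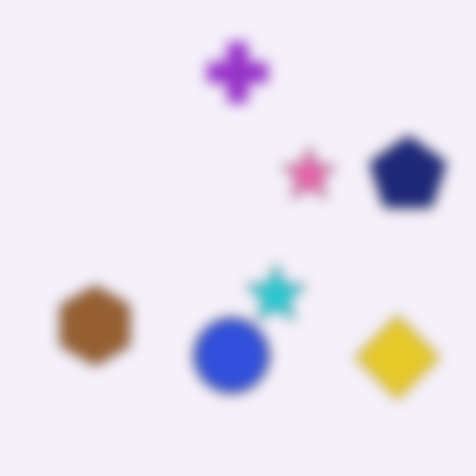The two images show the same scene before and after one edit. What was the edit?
Heavily blurred.

Shape edges and outlines are uniformly softened across the whole image.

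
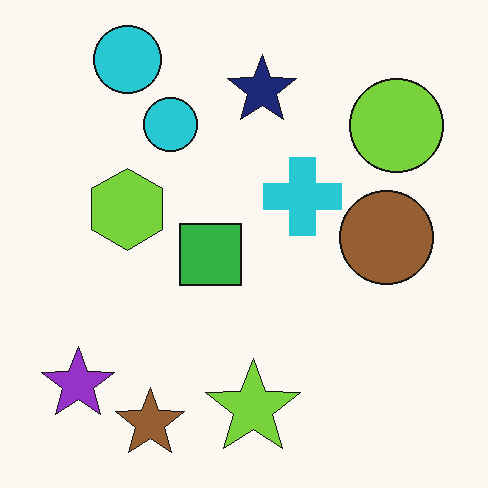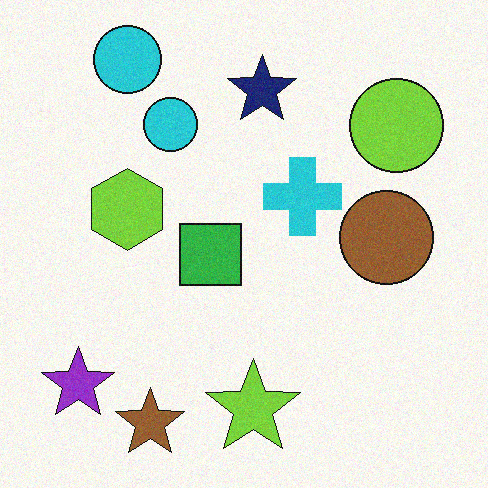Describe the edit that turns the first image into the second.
This is the original image degraded with light additive noise.

Random speckle covers the whole image, including the flat background.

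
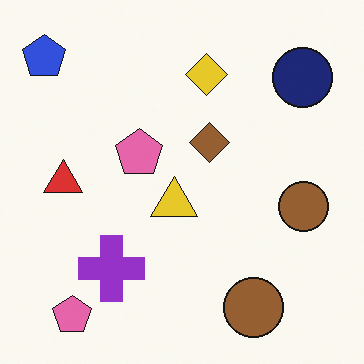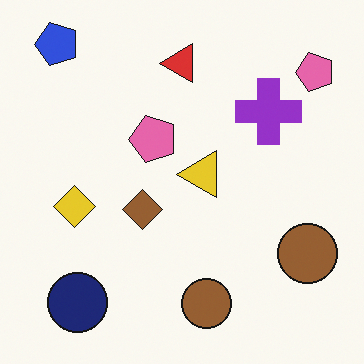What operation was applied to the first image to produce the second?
The transformation is: transposed (reflected across the top-left ↔ bottom-right diagonal).

Shapes have swapped their row and column positions — what was in the top-right is now in the bottom-left — a diagonal reflection.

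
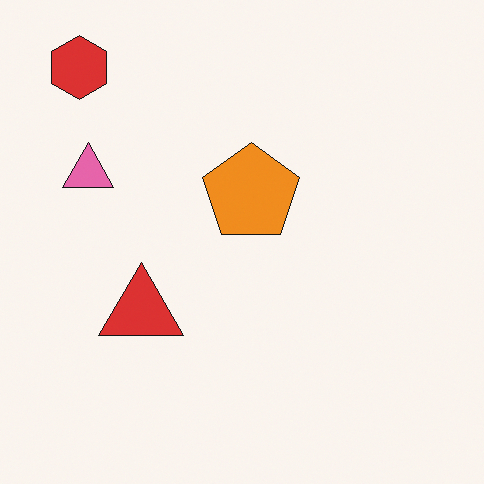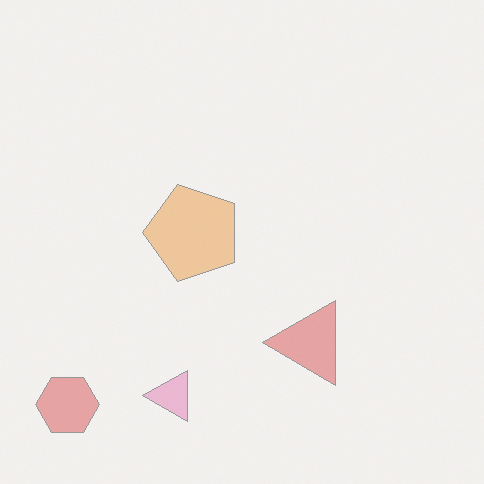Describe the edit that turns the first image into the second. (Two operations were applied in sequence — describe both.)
The image was rotated 90° counter-clockwise, then given much lower contrast.

The red hexagon sits in the top-left of the first image and the bottom-left of the second — consistent with a whole-image 90° counter-clockwise rotation. Tones are pushed toward mid-grey across the whole image — a global contrast change.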